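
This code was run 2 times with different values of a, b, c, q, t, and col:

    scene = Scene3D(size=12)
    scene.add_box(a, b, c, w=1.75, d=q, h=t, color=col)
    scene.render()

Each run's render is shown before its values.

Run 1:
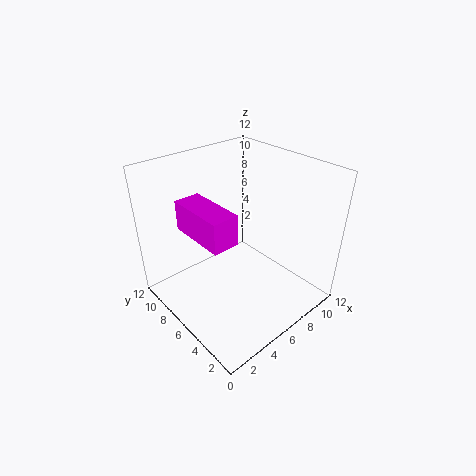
a = 0.25; b = 1.5; c = 9.5; q = 4; t = 2; col = 'magenta'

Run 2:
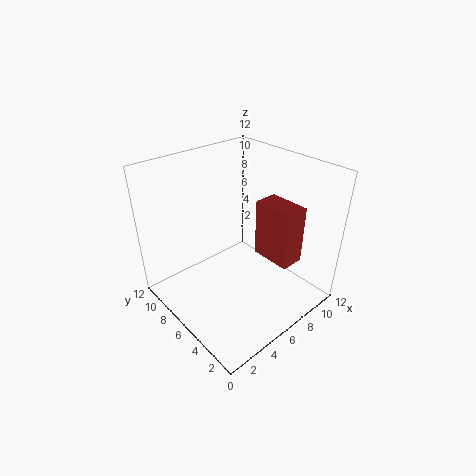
a = 5.5; b = 0.5; c = 6.25; q = 3; t = 4.25; col = 'brown'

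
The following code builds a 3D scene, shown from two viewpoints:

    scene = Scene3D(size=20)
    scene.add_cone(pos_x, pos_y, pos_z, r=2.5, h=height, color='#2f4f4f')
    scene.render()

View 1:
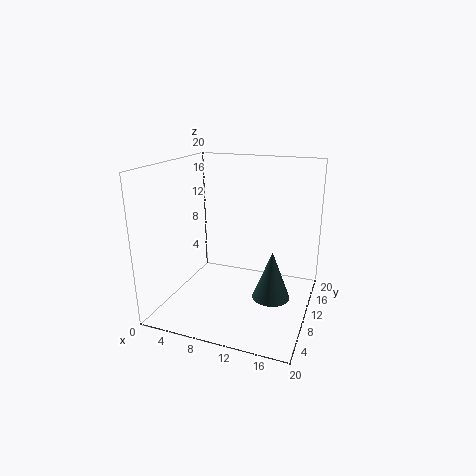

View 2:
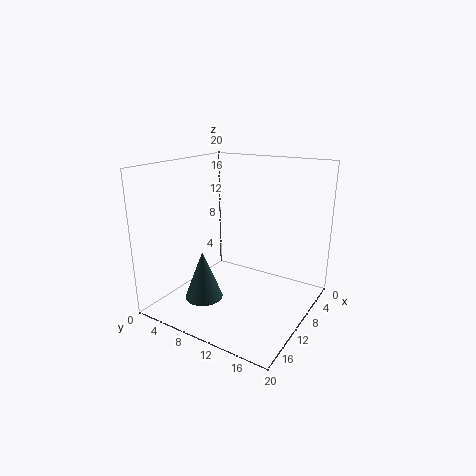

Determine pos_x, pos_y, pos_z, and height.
pos_x = 15.5
pos_y = 8
pos_z = 3
height = 6.5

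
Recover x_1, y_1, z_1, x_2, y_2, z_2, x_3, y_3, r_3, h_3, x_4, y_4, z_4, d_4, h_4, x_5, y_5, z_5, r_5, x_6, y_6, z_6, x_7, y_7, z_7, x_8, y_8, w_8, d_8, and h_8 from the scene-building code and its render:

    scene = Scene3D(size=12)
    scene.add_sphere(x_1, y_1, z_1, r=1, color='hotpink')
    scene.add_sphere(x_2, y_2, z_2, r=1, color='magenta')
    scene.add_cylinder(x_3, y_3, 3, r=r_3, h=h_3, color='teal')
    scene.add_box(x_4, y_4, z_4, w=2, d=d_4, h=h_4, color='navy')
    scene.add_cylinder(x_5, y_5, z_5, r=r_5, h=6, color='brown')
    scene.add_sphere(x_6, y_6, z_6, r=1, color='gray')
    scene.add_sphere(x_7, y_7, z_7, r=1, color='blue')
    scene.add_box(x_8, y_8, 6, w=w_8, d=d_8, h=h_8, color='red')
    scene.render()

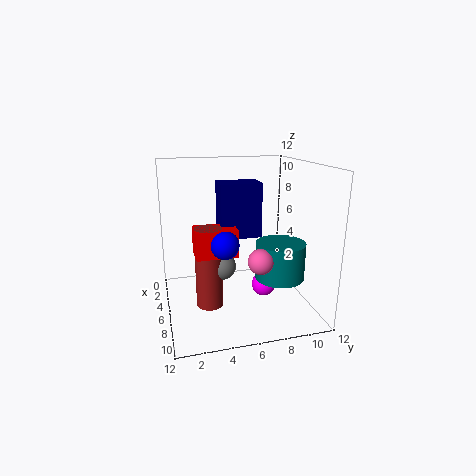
x_1 = 9, y_1 = 7, z_1 = 5, x_2 = 7, y_2 = 8, z_2 = 2, x_3 = 8, y_3 = 9, r_3 = 2, h_3 = 3, x_4 = 7, y_4 = 4, z_4 = 7, d_4 = 3, h_4 = 4, x_5 = 9, y_5 = 3, z_5 = 2, r_5 = 1, x_6 = 9, y_6 = 4, z_6 = 5, x_7 = 10, y_7 = 4, z_7 = 7, x_8 = 8, y_8 = 2, w_8 = 2, d_8 = 3, h_8 = 2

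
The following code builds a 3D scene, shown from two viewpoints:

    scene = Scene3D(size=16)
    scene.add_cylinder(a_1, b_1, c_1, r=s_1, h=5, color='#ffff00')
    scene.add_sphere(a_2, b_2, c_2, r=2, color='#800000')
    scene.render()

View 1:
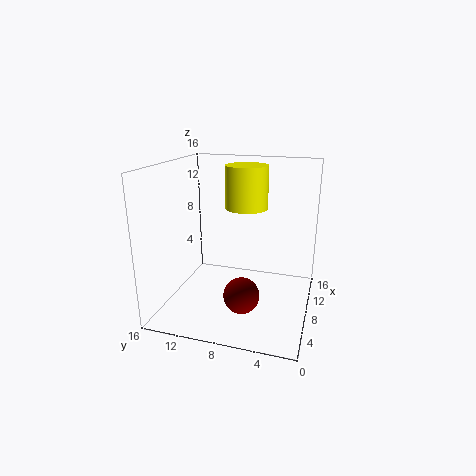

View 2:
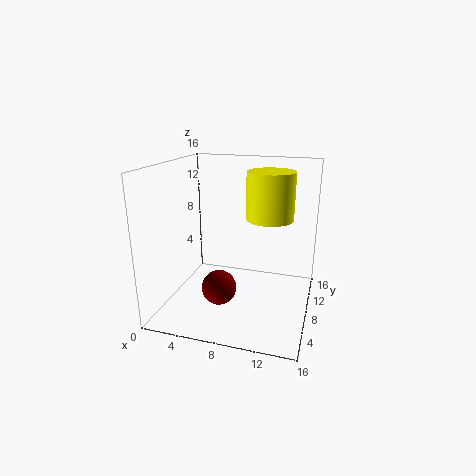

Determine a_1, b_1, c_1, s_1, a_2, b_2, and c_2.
a_1 = 11.5, b_1 = 8, c_1 = 10.5, s_1 = 2.5, a_2 = 6, b_2 = 7, c_2 = 2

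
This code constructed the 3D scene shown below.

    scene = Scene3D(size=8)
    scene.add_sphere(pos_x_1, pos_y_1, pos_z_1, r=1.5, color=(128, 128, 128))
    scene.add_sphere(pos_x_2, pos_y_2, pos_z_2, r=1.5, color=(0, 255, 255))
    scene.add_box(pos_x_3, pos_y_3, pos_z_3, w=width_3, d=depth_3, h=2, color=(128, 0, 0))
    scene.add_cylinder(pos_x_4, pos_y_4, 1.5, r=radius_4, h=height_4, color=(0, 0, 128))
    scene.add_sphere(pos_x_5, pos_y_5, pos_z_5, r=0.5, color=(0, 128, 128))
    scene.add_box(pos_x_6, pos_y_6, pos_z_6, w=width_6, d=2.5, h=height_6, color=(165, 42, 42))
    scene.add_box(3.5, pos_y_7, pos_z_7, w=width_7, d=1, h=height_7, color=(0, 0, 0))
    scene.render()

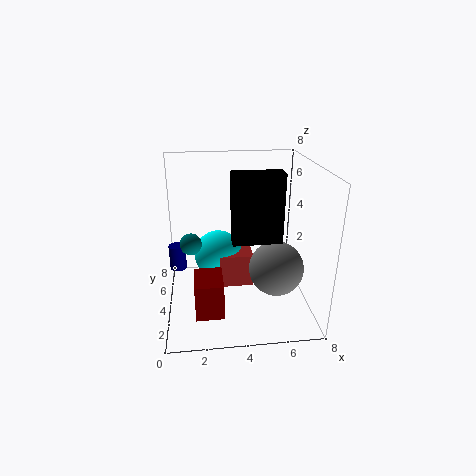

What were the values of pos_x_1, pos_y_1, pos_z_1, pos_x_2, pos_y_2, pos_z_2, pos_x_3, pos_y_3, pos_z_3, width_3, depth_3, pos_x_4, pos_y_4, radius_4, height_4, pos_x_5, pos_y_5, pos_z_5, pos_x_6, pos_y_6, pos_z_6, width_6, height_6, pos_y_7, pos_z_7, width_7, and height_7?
pos_x_1 = 6; pos_y_1 = 3; pos_z_1 = 2.5; pos_x_2 = 3; pos_y_2 = 6; pos_z_2 = 2; pos_x_3 = 1.5; pos_y_3 = 1.5; pos_z_3 = 0.5; width_3 = 1.5; depth_3 = 2; pos_x_4 = 0.5; pos_y_4 = 5.5; radius_4 = 0.5; height_4 = 1.5; pos_x_5 = 1.5; pos_y_5 = 1.5; pos_z_5 = 5; pos_x_6 = 3; pos_y_6 = 4.5; pos_z_6 = 0.5; width_6 = 2; height_6 = 2; pos_y_7 = 2; pos_z_7 = 4.5; width_7 = 2.5; height_7 = 3.5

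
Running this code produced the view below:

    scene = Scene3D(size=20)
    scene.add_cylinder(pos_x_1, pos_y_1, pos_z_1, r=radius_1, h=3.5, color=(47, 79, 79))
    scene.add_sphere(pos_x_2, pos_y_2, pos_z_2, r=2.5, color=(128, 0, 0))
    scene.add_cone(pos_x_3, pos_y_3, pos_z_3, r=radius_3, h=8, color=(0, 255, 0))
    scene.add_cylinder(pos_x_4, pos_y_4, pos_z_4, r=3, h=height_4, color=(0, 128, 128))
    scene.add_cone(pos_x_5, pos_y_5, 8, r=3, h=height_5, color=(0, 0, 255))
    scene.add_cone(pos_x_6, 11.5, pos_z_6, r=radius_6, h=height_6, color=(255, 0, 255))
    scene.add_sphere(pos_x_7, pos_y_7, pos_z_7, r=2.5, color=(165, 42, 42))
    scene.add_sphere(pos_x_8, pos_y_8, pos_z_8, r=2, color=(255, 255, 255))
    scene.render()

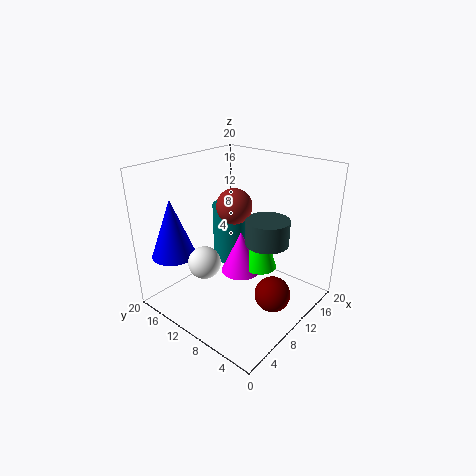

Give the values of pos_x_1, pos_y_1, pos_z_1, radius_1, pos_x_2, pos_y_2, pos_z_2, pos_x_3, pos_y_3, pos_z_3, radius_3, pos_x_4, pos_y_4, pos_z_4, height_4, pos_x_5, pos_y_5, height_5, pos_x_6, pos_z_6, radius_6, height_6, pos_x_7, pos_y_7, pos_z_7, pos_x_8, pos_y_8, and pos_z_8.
pos_x_1 = 12, pos_y_1 = 6.5, pos_z_1 = 9.5, radius_1 = 3, pos_x_2 = 11, pos_y_2 = 4.5, pos_z_2 = 2.5, pos_x_3 = 14, pos_y_3 = 9, pos_z_3 = 4, radius_3 = 2.5, pos_x_4 = 14.5, pos_y_4 = 15, pos_z_4 = 3.5, height_4 = 9, pos_x_5 = 3.5, pos_y_5 = 16, height_5 = 8, pos_x_6 = 12.5, pos_z_6 = 3, radius_6 = 3, height_6 = 6.5, pos_x_7 = 11, pos_y_7 = 11.5, pos_z_7 = 14, pos_x_8 = 3, pos_y_8 = 9.5, pos_z_8 = 9.5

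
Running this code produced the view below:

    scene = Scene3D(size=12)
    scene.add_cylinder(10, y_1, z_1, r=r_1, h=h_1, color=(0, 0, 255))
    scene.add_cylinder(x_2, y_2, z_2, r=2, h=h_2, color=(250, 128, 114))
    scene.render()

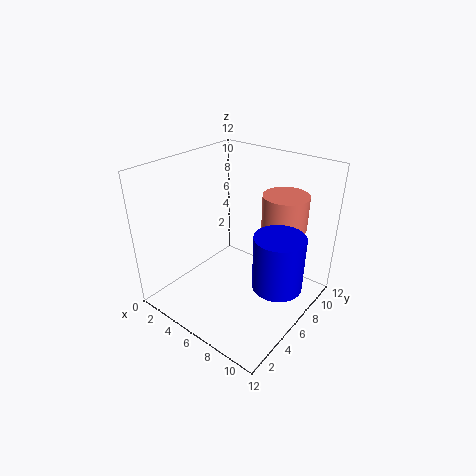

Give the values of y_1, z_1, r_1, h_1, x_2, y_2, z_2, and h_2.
y_1 = 6
z_1 = 3
r_1 = 2
h_1 = 4.5
x_2 = 8
y_2 = 10
z_2 = 6
h_2 = 3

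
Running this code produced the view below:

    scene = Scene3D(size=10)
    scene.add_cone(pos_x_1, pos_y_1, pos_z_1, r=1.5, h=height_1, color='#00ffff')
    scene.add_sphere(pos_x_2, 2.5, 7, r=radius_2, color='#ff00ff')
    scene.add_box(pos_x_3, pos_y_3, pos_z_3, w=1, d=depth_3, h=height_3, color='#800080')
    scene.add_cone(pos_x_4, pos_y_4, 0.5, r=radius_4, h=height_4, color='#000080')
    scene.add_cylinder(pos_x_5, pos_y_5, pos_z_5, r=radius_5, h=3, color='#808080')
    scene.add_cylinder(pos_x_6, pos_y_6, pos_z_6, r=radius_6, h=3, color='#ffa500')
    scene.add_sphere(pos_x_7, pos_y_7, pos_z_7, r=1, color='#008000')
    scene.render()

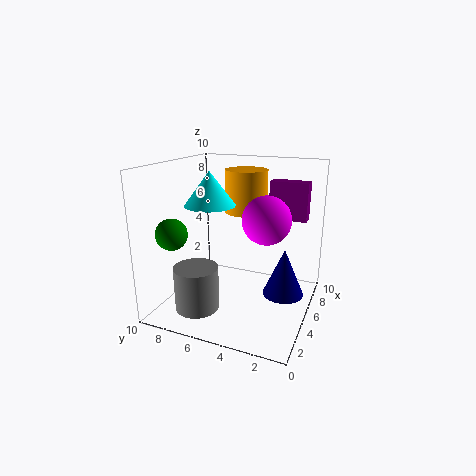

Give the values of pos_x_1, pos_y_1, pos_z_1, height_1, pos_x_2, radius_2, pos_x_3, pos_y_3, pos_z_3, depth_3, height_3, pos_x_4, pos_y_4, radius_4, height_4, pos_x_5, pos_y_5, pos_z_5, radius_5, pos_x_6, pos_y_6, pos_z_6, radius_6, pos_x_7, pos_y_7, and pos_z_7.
pos_x_1 = 2; pos_y_1 = 5.5; pos_z_1 = 8; height_1 = 2; pos_x_2 = 3.5; radius_2 = 1.5; pos_x_3 = 5.5; pos_y_3 = 0.5; pos_z_3 = 6.5; depth_3 = 2.5; height_3 = 2.5; pos_x_4 = 6.5; pos_y_4 = 2; radius_4 = 1.5; height_4 = 3.5; pos_x_5 = 2.5; pos_y_5 = 7; pos_z_5 = 0.5; radius_5 = 1.5; pos_x_6 = 6.5; pos_y_6 = 5; pos_z_6 = 6.5; radius_6 = 1.5; pos_x_7 = 1.5; pos_y_7 = 8; pos_z_7 = 6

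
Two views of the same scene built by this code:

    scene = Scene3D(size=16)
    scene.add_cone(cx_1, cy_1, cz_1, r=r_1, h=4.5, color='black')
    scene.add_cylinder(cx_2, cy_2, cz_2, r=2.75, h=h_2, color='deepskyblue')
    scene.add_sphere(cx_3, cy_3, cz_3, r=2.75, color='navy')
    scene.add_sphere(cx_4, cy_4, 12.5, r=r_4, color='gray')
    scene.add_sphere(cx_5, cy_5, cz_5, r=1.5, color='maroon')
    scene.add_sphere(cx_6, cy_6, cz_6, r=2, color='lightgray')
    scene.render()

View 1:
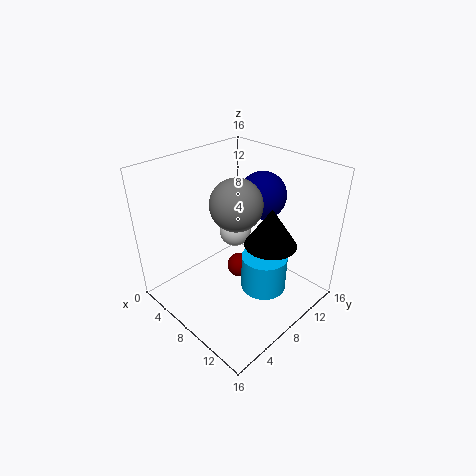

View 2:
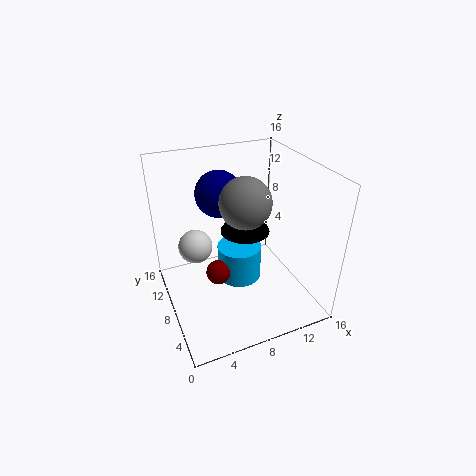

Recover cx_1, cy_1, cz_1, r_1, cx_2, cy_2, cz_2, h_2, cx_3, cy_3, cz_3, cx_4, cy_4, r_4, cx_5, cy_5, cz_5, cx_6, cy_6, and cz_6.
cx_1 = 10.25, cy_1 = 11, cz_1 = 6.75, r_1 = 3, cx_2 = 9.5, cy_2 = 11, cz_2 = 0.25, h_2 = 4.5, cx_3 = 7.5, cy_3 = 12.5, cz_3 = 11.5, cx_4 = 8.5, cy_4 = 7.25, r_4 = 2.75, cx_5 = 6.25, cy_5 = 10, cz_5 = 2.25, cx_6 = 4, cy_6 = 11.5, cz_6 = 5.75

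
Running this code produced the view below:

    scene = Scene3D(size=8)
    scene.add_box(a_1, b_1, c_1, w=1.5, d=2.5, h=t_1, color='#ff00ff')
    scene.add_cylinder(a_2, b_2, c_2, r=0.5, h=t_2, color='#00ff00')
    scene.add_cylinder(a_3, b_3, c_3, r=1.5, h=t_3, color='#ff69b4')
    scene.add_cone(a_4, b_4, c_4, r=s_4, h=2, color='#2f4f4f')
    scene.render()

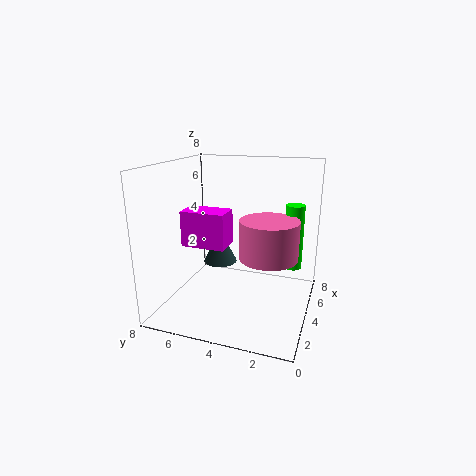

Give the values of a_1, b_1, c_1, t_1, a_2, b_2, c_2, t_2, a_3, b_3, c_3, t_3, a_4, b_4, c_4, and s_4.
a_1 = 3, b_1 = 4.5, c_1 = 3.5, t_1 = 2, a_2 = 4.5, b_2 = 1, c_2 = 2.5, t_2 = 3.5, a_3 = 3, b_3 = 2, c_3 = 3.5, t_3 = 2, a_4 = 5, b_4 = 5.5, c_4 = 2, s_4 = 1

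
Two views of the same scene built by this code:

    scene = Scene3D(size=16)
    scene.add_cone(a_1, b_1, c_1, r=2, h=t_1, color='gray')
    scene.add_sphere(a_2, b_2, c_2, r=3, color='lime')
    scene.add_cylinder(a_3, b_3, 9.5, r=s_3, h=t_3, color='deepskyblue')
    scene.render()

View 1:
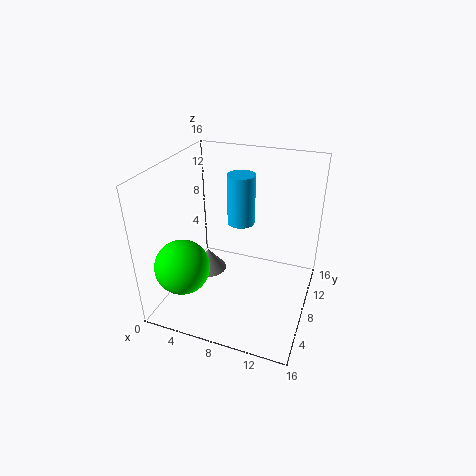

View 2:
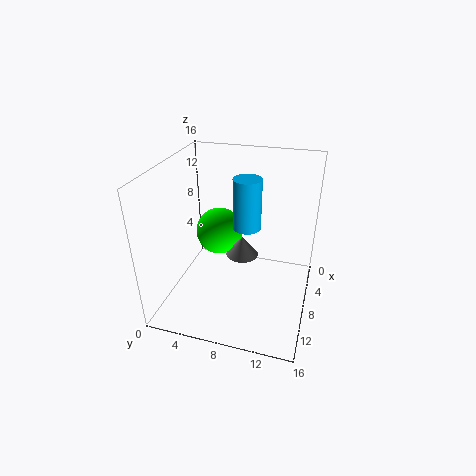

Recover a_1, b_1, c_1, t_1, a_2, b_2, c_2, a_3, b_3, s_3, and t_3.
a_1 = 4.5
b_1 = 7.5
c_1 = 3.5
t_1 = 2.5
a_2 = 3
b_2 = 4
c_2 = 5.5
a_3 = 8
b_3 = 9
s_3 = 1.5
t_3 = 5.5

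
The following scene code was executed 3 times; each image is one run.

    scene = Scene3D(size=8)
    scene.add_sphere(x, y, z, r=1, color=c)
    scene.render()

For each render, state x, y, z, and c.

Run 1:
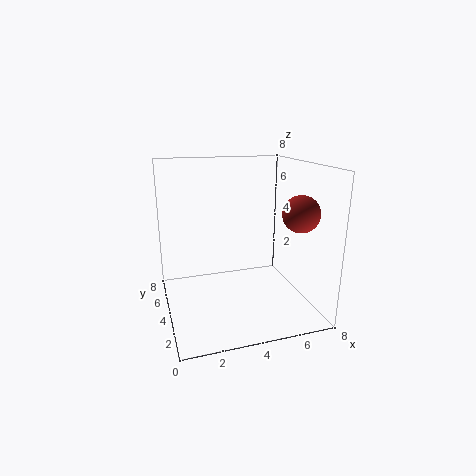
x = 7
y = 2.5
z = 5.5
c = 'brown'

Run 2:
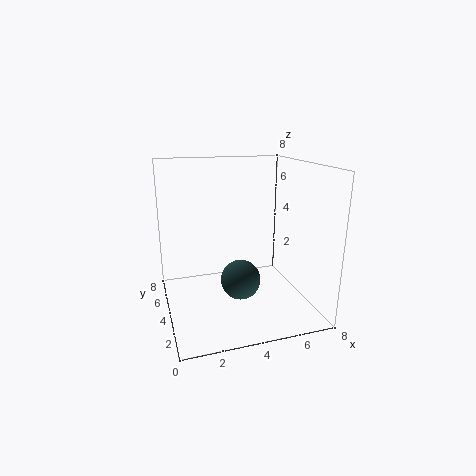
x = 3.5
y = 2
z = 2.5
c = 'darkslategray'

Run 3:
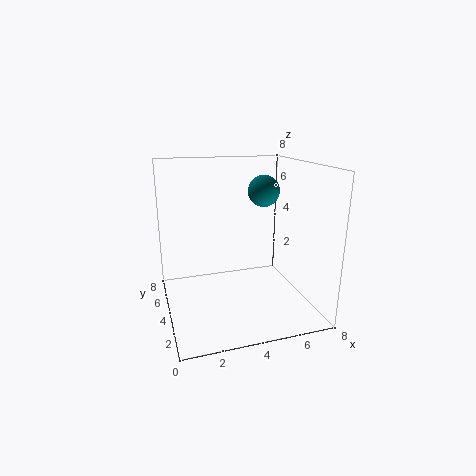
x = 6.5
y = 6.5
z = 6
c = 'teal'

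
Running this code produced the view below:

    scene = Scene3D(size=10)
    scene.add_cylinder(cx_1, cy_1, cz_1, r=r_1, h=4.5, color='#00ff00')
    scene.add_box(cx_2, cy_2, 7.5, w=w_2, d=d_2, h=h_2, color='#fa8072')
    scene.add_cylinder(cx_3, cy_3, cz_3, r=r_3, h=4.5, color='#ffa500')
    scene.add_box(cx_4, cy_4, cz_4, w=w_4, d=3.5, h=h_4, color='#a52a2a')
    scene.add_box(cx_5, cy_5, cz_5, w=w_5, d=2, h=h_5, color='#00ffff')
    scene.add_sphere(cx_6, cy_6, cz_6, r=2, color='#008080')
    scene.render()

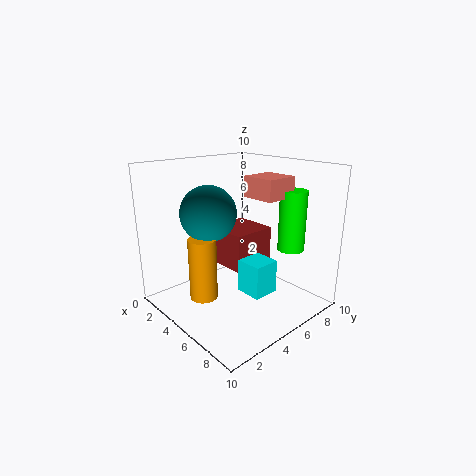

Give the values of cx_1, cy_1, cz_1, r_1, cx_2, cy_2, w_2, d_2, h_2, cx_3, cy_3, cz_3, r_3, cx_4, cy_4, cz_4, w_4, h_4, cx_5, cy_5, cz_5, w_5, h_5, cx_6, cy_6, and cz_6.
cx_1 = 6.5, cy_1 = 9, cz_1 = 3.5, r_1 = 1, cx_2 = 4, cy_2 = 6.5, w_2 = 2.5, d_2 = 2.5, h_2 = 1.5, cx_3 = 3.5, cy_3 = 3, cz_3 = 0.5, r_3 = 1, cx_4 = 0.5, cy_4 = 6, cz_4 = 1.5, w_4 = 3.5, h_4 = 3, cx_5 = 4.5, cy_5 = 5.5, cz_5 = 0.5, w_5 = 2, h_5 = 2.5, cx_6 = 3, cy_6 = 4, cz_6 = 6.5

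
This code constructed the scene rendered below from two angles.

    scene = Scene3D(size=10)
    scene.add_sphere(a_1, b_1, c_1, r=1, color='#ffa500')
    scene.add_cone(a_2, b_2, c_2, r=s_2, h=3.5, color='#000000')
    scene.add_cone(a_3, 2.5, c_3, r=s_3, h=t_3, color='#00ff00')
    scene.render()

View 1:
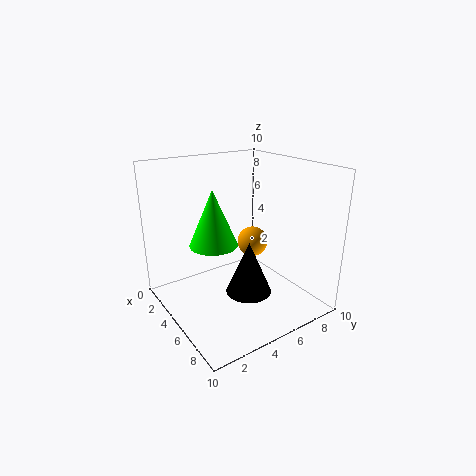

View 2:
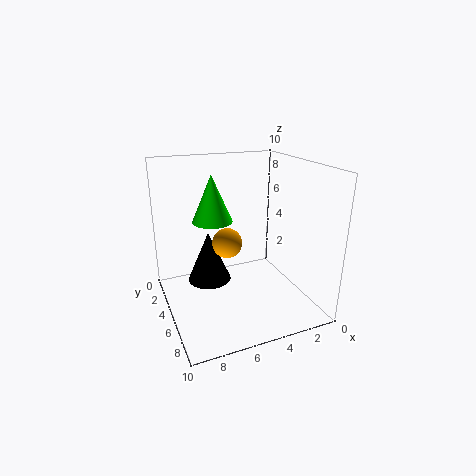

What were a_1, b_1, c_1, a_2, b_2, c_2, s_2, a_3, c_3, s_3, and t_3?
a_1 = 6
b_1 = 5.5
c_1 = 5
a_2 = 7
b_2 = 4.5
c_2 = 2
s_2 = 1.5
a_3 = 6
c_3 = 5.5
s_3 = 1.5
t_3 = 3.5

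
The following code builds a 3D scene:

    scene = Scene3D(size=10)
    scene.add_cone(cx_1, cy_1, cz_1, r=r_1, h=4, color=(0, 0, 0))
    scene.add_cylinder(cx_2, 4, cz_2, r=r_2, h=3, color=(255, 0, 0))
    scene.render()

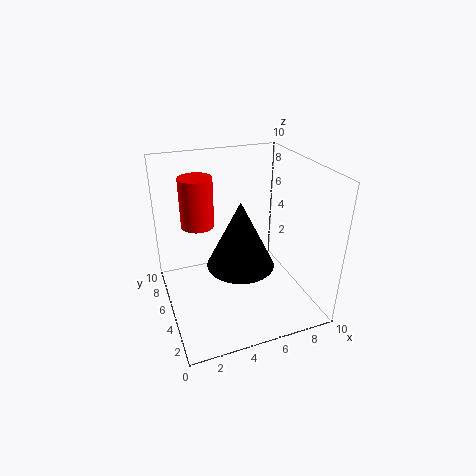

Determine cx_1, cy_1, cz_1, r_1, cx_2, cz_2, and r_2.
cx_1 = 4
cy_1 = 2
cz_1 = 5
r_1 = 2
cx_2 = 2
cz_2 = 7
r_2 = 1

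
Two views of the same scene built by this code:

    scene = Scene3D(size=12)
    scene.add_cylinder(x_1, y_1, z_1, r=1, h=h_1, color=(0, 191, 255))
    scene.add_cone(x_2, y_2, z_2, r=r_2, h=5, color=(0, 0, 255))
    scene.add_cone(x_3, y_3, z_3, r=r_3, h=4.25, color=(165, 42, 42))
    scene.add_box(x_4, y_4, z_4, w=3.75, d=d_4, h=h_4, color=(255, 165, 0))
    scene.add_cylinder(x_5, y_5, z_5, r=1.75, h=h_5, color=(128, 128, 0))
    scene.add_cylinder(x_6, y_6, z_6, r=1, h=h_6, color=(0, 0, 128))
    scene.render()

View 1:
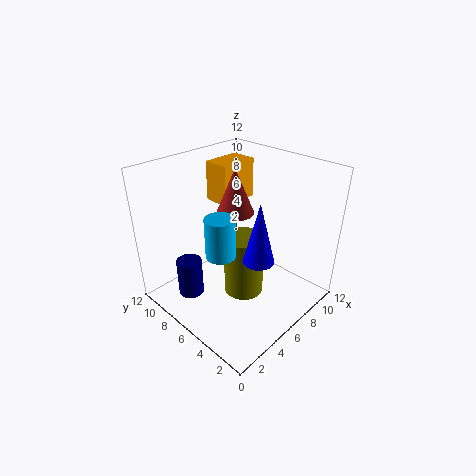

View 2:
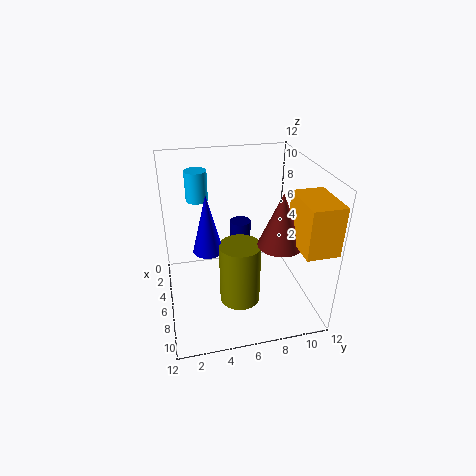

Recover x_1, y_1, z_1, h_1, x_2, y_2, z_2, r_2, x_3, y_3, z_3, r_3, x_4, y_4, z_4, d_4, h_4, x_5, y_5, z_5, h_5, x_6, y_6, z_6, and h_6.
x_1 = 1.5
y_1 = 3.25
z_1 = 7.75
h_1 = 2.75
x_2 = 5.75
y_2 = 3.5
z_2 = 5
r_2 = 1.25
x_3 = 8.5
y_3 = 8.75
z_3 = 6.5
r_3 = 1.75
x_4 = 8
y_4 = 9.5
z_4 = 7
d_4 = 2.5
h_4 = 3.75
x_5 = 6.75
y_5 = 6
z_5 = 0.25
h_5 = 5.5
x_6 = 1.75
y_6 = 7.25
z_6 = 2.25
h_6 = 3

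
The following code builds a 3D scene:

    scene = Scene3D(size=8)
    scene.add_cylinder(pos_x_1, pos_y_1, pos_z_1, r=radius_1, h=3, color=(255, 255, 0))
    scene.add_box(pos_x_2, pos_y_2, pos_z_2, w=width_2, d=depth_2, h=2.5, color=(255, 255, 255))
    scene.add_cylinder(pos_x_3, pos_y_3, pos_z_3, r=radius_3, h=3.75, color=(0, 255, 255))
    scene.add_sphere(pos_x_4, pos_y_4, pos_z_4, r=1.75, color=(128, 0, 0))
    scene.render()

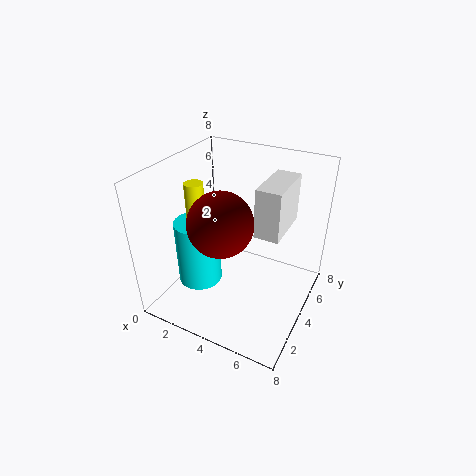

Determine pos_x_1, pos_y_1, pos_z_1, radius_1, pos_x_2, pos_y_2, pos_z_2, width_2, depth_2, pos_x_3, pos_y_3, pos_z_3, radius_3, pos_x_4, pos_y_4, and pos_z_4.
pos_x_1 = 2, pos_y_1 = 3, pos_z_1 = 4.25, radius_1 = 0.5, pos_x_2 = 5.5, pos_y_2 = 2.75, pos_z_2 = 5.25, width_2 = 1.25, depth_2 = 2.75, pos_x_3 = 2, pos_y_3 = 3, pos_z_3 = 1.25, radius_3 = 1.25, pos_x_4 = 3.5, pos_y_4 = 3, pos_z_4 = 5.25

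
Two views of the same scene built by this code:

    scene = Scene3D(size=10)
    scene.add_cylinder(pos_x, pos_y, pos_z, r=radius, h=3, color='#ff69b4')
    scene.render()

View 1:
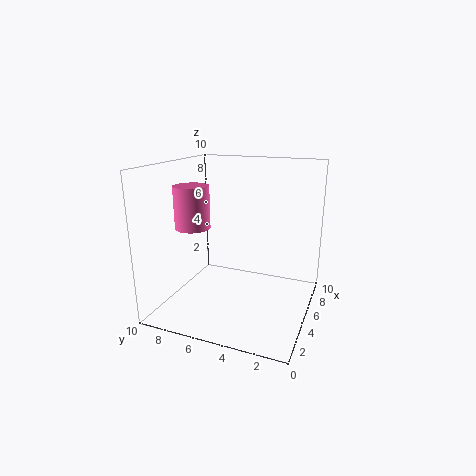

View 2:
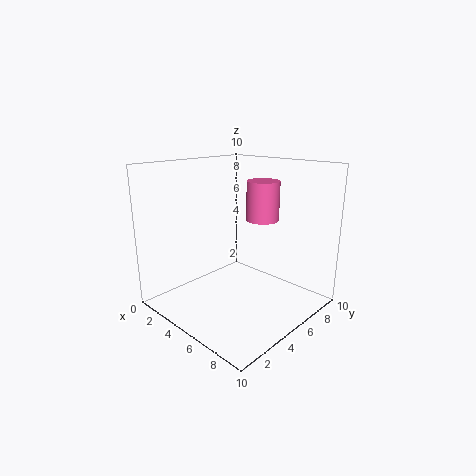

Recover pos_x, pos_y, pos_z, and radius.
pos_x = 4.5, pos_y = 8.25, pos_z = 5.5, radius = 1.25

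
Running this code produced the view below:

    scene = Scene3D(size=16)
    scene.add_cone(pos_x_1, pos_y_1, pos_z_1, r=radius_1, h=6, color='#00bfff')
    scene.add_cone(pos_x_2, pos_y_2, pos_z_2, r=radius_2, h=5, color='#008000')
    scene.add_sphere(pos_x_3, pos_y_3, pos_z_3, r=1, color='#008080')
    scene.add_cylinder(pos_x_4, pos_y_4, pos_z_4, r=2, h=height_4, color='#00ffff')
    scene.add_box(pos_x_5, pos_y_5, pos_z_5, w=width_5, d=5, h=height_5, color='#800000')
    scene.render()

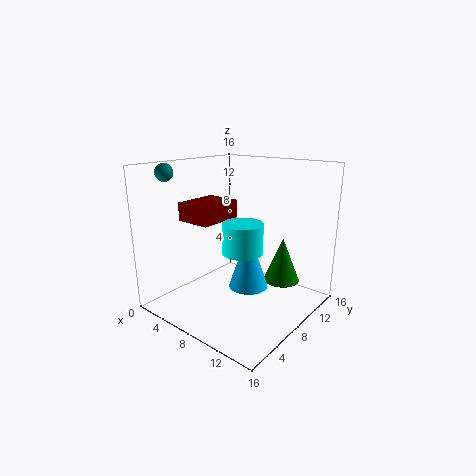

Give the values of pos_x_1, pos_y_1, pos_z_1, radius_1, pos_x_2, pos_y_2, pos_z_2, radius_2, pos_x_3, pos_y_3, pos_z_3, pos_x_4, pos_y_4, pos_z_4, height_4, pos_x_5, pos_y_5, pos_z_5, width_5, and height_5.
pos_x_1 = 11; pos_y_1 = 6; pos_z_1 = 4; radius_1 = 2; pos_x_2 = 12; pos_y_2 = 11; pos_z_2 = 3; radius_2 = 2; pos_x_3 = 1; pos_y_3 = 4; pos_z_3 = 15; pos_x_4 = 11; pos_y_4 = 5; pos_z_4 = 8; height_4 = 3; pos_x_5 = 3; pos_y_5 = 4; pos_z_5 = 10; width_5 = 4; height_5 = 2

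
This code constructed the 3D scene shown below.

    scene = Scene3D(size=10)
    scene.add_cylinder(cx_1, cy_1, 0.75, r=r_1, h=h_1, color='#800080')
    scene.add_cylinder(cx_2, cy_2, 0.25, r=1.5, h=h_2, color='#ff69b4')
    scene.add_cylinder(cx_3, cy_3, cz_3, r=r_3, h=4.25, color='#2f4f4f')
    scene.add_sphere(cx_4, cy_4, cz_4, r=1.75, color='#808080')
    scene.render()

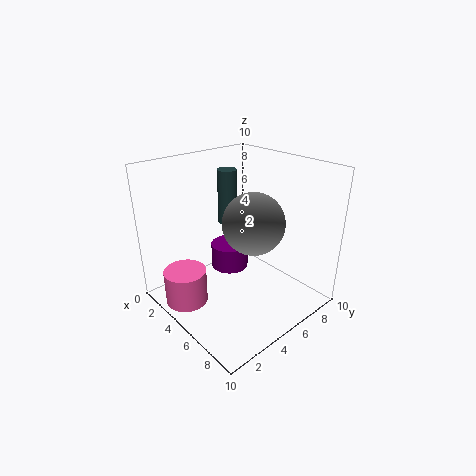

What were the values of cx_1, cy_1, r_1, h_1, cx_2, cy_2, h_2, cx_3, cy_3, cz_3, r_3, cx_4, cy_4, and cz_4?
cx_1 = 2
cy_1 = 6.75
r_1 = 1.5
h_1 = 2
cx_2 = 3
cy_2 = 1.75
h_2 = 2.5
cx_3 = 1.5
cy_3 = 7
cz_3 = 4.5
r_3 = 0.75
cx_4 = 8.25
cy_4 = 3.25
cz_4 = 7.75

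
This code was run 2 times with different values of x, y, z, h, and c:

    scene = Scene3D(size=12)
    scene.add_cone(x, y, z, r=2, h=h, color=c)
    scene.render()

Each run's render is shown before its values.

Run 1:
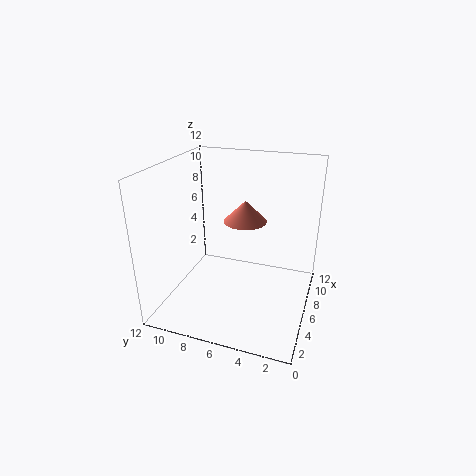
x = 9.5, y = 6.5, z = 6, h = 2, c = 'salmon'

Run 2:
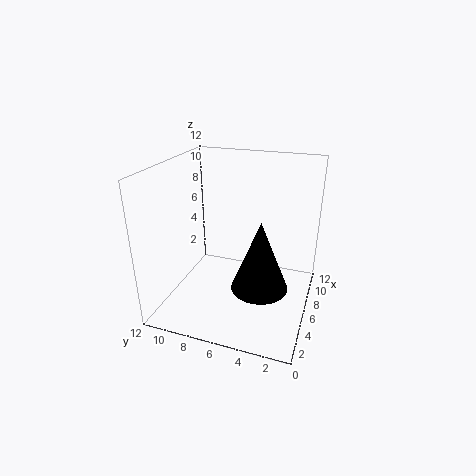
x = 2, y = 3, z = 4.5, h = 5, c = 'black'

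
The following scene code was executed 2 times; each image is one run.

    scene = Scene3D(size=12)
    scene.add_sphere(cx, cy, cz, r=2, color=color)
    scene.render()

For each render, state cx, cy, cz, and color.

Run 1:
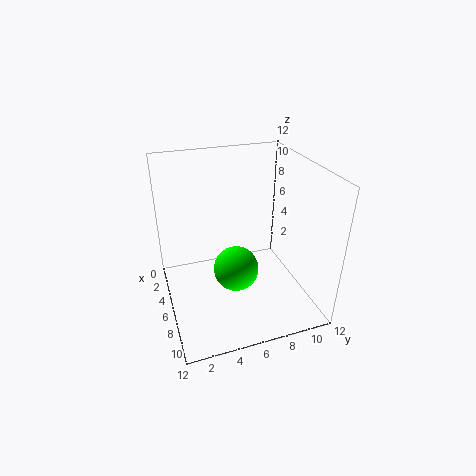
cx = 5.5
cy = 6
cz = 2.5
color = 'lime'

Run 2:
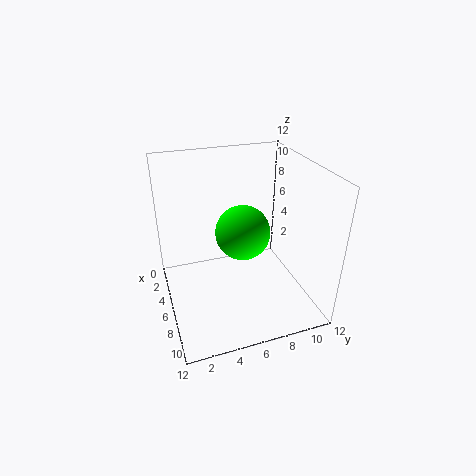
cx = 8.5
cy = 5.5
cz = 8
color = 'lime'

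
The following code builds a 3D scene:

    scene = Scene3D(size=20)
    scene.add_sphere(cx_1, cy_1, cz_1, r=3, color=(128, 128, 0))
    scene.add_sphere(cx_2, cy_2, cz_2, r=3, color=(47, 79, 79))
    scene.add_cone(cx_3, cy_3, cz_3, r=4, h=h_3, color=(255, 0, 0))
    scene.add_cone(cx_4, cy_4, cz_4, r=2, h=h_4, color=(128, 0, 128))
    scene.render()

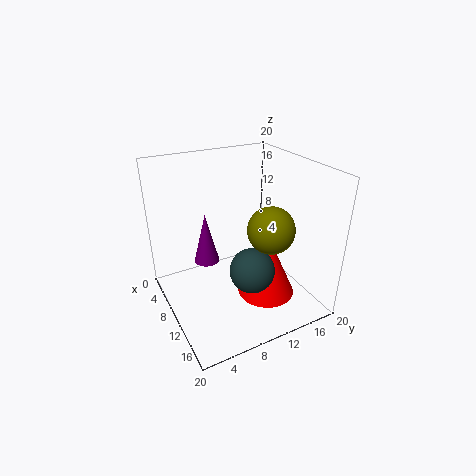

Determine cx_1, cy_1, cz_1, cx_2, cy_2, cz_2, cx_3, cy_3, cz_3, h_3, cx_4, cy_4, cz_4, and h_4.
cx_1 = 15; cy_1 = 12; cz_1 = 13; cx_2 = 14; cy_2 = 10; cz_2 = 7; cx_3 = 13; cy_3 = 13; cz_3 = 2; h_3 = 9; cx_4 = 3; cy_4 = 8; cz_4 = 3; h_4 = 8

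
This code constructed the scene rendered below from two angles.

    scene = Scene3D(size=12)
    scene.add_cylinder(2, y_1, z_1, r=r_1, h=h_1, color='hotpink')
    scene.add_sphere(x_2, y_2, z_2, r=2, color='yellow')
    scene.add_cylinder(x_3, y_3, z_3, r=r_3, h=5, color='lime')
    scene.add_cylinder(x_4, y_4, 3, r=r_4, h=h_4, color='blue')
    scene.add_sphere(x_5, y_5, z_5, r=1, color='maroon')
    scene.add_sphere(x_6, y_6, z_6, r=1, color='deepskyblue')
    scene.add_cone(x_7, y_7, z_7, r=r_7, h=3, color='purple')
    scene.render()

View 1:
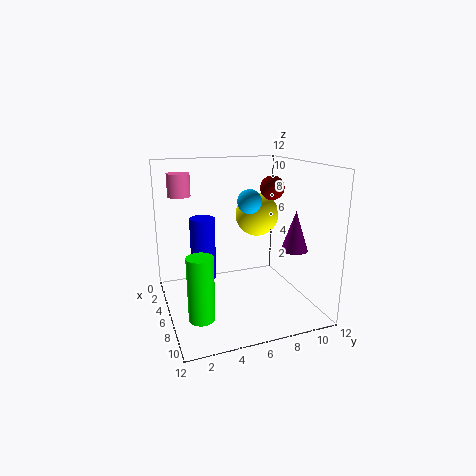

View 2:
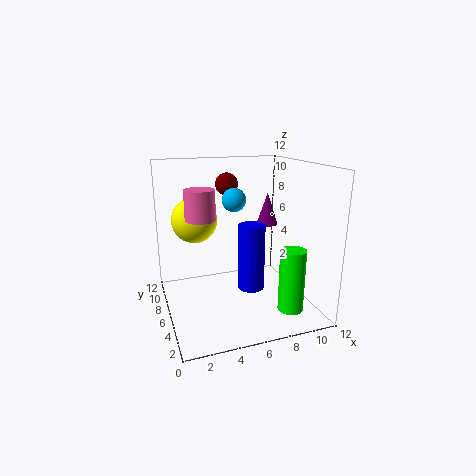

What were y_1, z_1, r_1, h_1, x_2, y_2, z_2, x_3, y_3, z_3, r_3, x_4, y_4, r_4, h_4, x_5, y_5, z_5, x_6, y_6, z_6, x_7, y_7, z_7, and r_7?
y_1 = 2; z_1 = 9; r_1 = 1; h_1 = 2; x_2 = 3; y_2 = 9; z_2 = 7; x_3 = 9; y_3 = 2; z_3 = 1; r_3 = 1; x_4 = 6; y_4 = 3; r_4 = 1; h_4 = 5; x_5 = 6; y_5 = 9; z_5 = 10; x_6 = 6; y_6 = 7; z_6 = 9; x_7 = 10; y_7 = 9; z_7 = 6; r_7 = 1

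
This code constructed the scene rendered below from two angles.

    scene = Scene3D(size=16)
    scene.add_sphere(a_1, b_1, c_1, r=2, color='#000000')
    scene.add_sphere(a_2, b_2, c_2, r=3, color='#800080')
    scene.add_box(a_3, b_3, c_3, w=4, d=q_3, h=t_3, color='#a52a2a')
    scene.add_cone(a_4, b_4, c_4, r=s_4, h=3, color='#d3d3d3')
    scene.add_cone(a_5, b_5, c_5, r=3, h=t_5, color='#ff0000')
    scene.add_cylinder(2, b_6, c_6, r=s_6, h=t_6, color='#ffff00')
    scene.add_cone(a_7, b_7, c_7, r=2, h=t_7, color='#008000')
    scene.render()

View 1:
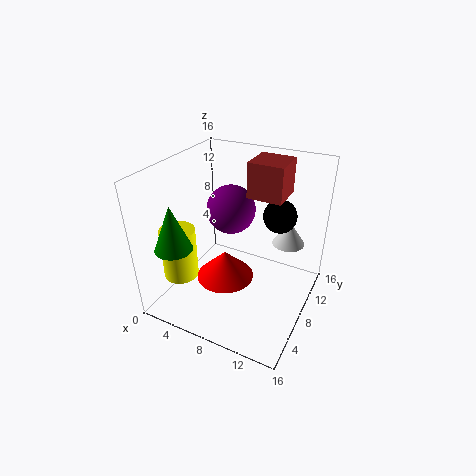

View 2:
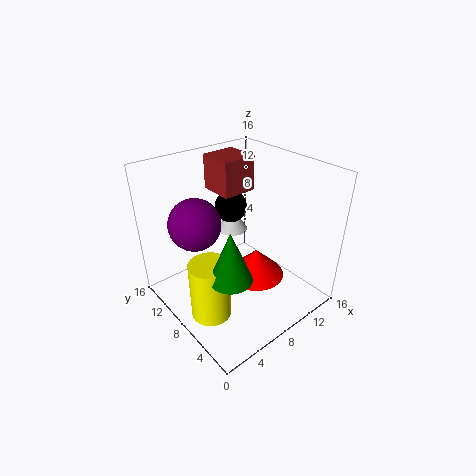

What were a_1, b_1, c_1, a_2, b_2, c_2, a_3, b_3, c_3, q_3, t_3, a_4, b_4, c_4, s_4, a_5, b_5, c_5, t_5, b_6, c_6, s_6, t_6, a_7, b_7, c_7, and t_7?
a_1 = 11, b_1 = 13, c_1 = 9, a_2 = 5, b_2 = 12, c_2 = 9, a_3 = 8, b_3 = 10, c_3 = 12, q_3 = 4, t_3 = 4, a_4 = 12, b_4 = 14, c_4 = 5, s_4 = 2, a_5 = 8, b_5 = 5, c_5 = 5, t_5 = 3, b_6 = 5, c_6 = 3, s_6 = 2, t_6 = 6, a_7 = 3, b_7 = 3, c_7 = 8, t_7 = 5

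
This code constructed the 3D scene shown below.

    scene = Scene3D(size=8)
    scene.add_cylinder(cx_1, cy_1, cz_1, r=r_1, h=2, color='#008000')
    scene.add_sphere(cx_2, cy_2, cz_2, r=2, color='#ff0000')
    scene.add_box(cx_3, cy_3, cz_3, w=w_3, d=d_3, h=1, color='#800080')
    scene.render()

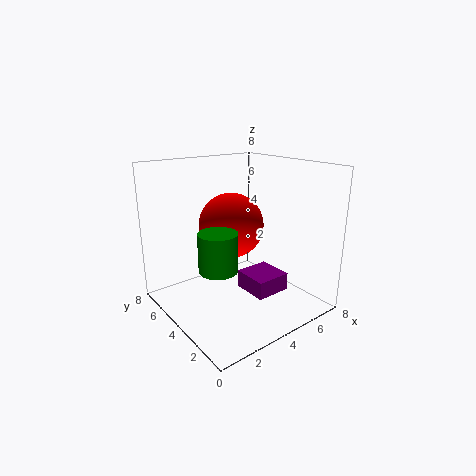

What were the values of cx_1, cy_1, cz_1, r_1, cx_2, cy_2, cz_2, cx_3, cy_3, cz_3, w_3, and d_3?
cx_1 = 2; cy_1 = 3; cz_1 = 3; r_1 = 1; cx_2 = 5; cy_2 = 6; cz_2 = 4; cx_3 = 4; cy_3 = 2; cz_3 = 1; w_3 = 2; d_3 = 2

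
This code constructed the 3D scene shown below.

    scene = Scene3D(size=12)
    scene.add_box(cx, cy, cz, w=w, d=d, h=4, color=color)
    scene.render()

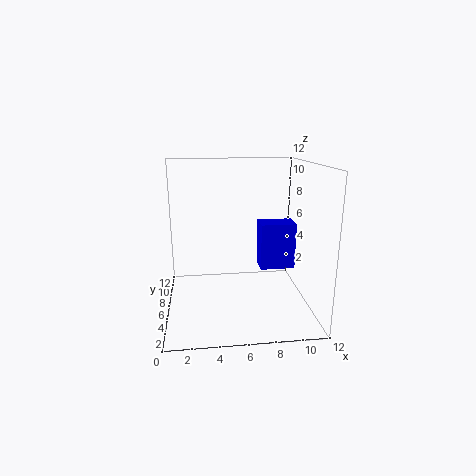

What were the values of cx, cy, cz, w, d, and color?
cx = 8
cy = 6
cz = 3
w = 3
d = 2
color = 'blue'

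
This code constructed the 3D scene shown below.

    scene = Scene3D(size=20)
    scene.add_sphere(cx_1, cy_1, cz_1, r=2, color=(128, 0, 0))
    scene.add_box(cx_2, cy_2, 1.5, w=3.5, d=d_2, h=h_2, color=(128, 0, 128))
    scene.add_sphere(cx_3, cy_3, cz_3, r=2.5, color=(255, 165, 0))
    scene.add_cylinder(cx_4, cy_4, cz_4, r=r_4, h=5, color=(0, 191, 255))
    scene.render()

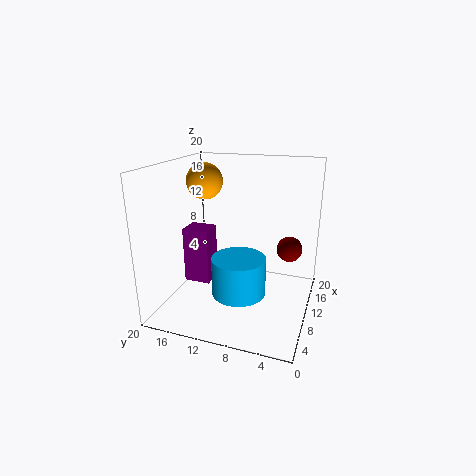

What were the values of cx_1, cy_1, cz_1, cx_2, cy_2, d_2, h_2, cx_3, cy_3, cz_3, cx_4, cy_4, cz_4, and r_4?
cx_1 = 17.5, cy_1 = 4, cz_1 = 6, cx_2 = 10.5, cy_2 = 15, d_2 = 4, h_2 = 8.5, cx_3 = 10.5, cy_3 = 15, cz_3 = 17.5, cx_4 = 6, cy_4 = 8.5, cz_4 = 4, r_4 = 3.5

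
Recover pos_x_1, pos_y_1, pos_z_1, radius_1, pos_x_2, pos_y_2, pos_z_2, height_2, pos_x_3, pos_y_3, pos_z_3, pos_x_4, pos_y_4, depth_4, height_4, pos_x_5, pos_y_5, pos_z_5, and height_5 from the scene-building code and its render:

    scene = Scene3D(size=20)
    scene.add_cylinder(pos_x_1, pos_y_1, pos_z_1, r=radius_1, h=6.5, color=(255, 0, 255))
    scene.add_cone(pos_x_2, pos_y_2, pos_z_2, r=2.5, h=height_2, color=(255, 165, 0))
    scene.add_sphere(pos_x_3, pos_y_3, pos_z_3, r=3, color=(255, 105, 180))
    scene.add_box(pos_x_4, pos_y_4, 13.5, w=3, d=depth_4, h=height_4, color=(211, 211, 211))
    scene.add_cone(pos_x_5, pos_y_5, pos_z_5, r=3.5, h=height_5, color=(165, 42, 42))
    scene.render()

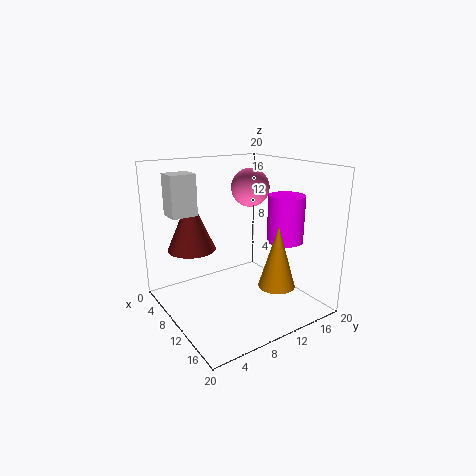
pos_x_1 = 13.5, pos_y_1 = 15.5, pos_z_1 = 9.5, radius_1 = 2.5, pos_x_2 = 15, pos_y_2 = 13, pos_z_2 = 4, height_2 = 8.5, pos_x_3 = 4.5, pos_y_3 = 16, pos_z_3 = 15.5, pos_x_4 = 5, pos_y_4 = 1.5, depth_4 = 3.5, height_4 = 5.5, pos_x_5 = 4.5, pos_y_5 = 5.5, pos_z_5 = 7.5, height_5 = 8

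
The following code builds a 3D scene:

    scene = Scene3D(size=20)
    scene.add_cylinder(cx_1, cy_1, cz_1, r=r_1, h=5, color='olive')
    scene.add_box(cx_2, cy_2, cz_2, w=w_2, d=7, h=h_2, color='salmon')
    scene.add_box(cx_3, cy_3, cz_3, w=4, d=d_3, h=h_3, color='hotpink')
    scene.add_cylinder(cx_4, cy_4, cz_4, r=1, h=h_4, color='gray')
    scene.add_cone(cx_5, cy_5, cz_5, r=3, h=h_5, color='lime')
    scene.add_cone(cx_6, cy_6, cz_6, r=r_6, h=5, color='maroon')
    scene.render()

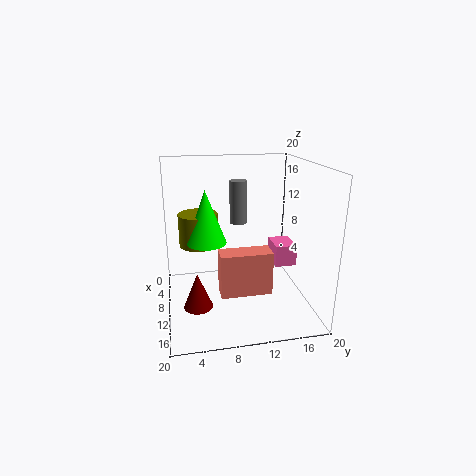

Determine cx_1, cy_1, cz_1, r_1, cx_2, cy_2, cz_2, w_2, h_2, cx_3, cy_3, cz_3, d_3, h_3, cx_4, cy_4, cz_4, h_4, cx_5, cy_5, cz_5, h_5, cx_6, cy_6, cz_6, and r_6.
cx_1 = 4
cy_1 = 5
cz_1 = 7
r_1 = 3
cx_2 = 11
cy_2 = 7
cz_2 = 3
w_2 = 3
h_2 = 6
cx_3 = 8
cy_3 = 15
cz_3 = 6
d_3 = 3
h_3 = 3
cx_4 = 15
cy_4 = 9
cz_4 = 14
h_4 = 5
cx_5 = 6
cy_5 = 6
cz_5 = 8
h_5 = 8
cx_6 = 12
cy_6 = 4
cz_6 = 1
r_6 = 2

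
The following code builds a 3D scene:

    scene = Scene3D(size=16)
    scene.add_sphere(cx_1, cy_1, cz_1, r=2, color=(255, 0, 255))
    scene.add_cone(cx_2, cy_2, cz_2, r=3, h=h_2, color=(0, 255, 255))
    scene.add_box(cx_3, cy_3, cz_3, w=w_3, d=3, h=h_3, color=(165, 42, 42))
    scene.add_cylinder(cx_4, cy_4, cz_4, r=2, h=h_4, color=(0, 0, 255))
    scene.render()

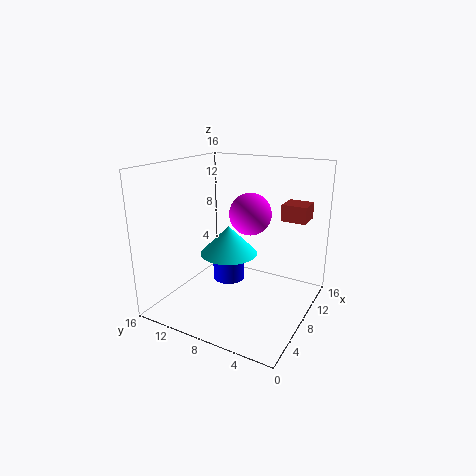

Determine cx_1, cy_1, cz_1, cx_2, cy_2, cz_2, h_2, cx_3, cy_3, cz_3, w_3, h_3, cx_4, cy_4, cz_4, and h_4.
cx_1 = 5, cy_1 = 5, cz_1 = 12, cx_2 = 6, cy_2 = 8, cz_2 = 7, h_2 = 3, cx_3 = 13, cy_3 = 2, cz_3 = 9, w_3 = 3, h_3 = 2, cx_4 = 11, cy_4 = 11, cz_4 = 1, h_4 = 5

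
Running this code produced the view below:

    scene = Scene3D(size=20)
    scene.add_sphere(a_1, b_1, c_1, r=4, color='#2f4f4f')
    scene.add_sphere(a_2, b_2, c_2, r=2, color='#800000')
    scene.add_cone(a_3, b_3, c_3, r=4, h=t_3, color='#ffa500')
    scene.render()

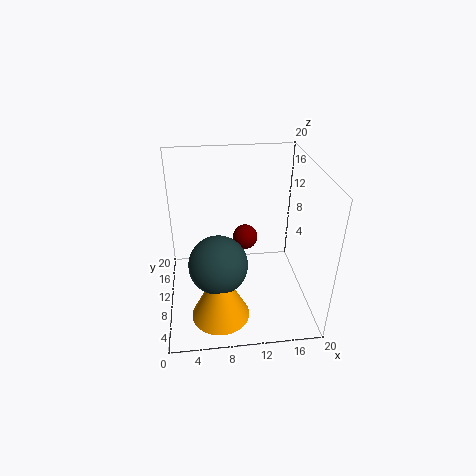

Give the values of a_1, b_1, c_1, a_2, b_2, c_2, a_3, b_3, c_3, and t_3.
a_1 = 7; b_1 = 7.5; c_1 = 7.5; a_2 = 12; b_2 = 16.5; c_2 = 6; a_3 = 7; b_3 = 5.5; c_3 = 0.5; t_3 = 8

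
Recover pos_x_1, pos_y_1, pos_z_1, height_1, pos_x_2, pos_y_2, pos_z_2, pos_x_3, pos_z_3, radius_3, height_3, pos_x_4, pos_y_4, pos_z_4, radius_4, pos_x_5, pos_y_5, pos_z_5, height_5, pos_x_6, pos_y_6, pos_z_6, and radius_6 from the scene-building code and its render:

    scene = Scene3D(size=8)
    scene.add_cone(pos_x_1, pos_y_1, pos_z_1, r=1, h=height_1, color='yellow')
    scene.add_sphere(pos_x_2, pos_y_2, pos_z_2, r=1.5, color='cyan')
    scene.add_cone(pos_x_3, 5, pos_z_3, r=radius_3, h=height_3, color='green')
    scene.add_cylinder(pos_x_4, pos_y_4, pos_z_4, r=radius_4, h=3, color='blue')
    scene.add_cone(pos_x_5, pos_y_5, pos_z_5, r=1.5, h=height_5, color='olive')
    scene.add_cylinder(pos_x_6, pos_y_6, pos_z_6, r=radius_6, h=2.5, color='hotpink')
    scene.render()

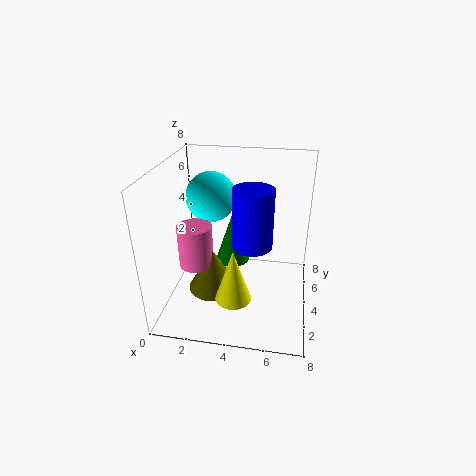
pos_x_1 = 4; pos_y_1 = 2.5; pos_z_1 = 1; height_1 = 3; pos_x_2 = 2; pos_y_2 = 6; pos_z_2 = 5.5; pos_x_3 = 3.5; pos_z_3 = 2; radius_3 = 1; height_3 = 3; pos_x_4 = 5; pos_y_4 = 2.5; pos_z_4 = 4.5; radius_4 = 1; pos_x_5 = 2.5; pos_y_5 = 4; pos_z_5 = 0.5; height_5 = 2.5; pos_x_6 = 1.5; pos_y_6 = 4; pos_z_6 = 2; radius_6 = 1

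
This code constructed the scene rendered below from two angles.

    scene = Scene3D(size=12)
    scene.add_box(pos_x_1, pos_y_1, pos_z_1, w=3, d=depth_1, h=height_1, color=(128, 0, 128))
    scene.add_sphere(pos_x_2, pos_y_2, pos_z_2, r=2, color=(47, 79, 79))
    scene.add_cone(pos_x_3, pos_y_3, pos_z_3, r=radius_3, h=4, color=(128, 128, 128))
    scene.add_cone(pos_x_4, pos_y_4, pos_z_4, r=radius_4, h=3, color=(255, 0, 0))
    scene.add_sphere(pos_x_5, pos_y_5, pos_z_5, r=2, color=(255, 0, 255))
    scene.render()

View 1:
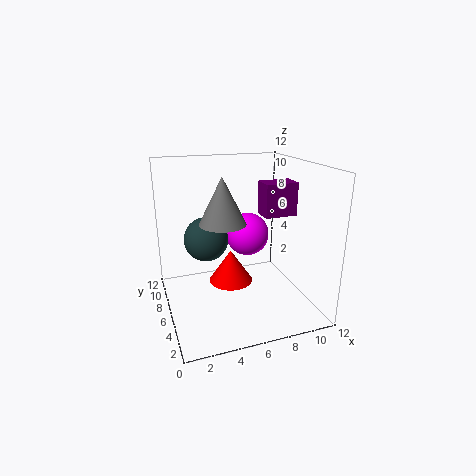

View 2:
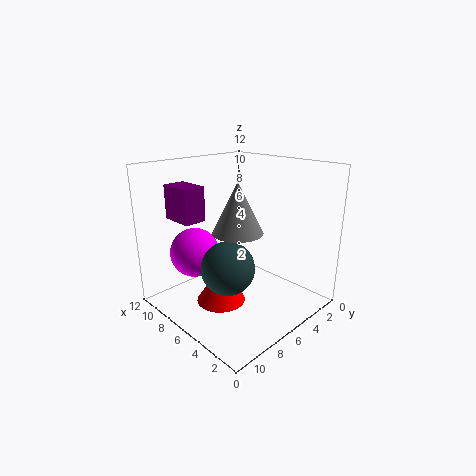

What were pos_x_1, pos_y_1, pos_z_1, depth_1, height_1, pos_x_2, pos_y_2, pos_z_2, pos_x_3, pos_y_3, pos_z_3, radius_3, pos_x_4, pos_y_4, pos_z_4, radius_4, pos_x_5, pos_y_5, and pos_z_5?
pos_x_1 = 9
pos_y_1 = 7
pos_z_1 = 7
depth_1 = 2
height_1 = 3
pos_x_2 = 4
pos_y_2 = 9
pos_z_2 = 5
pos_x_3 = 5
pos_y_3 = 7
pos_z_3 = 7
radius_3 = 2
pos_x_4 = 6
pos_y_4 = 8
pos_z_4 = 1
radius_4 = 2
pos_x_5 = 8
pos_y_5 = 9
pos_z_5 = 5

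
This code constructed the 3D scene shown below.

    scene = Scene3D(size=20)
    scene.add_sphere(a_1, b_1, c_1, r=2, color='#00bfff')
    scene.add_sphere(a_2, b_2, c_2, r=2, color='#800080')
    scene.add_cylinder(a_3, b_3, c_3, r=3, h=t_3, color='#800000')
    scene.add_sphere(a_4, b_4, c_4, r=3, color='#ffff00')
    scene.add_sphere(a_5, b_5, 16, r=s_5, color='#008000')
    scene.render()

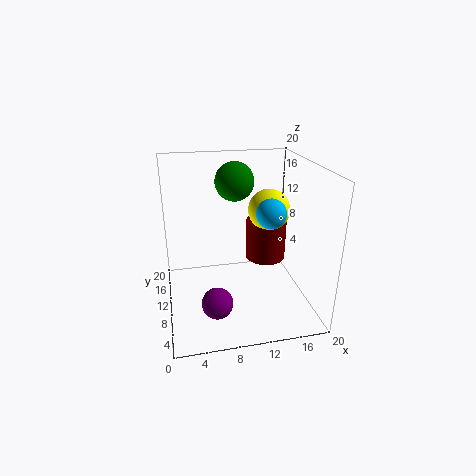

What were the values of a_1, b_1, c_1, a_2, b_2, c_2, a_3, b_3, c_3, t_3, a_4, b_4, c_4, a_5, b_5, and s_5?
a_1 = 14
b_1 = 8
c_1 = 14
a_2 = 6
b_2 = 4
c_2 = 4
a_3 = 15
b_3 = 13
c_3 = 5
t_3 = 6
a_4 = 15
b_4 = 12
c_4 = 13
a_5 = 11
b_5 = 17
s_5 = 3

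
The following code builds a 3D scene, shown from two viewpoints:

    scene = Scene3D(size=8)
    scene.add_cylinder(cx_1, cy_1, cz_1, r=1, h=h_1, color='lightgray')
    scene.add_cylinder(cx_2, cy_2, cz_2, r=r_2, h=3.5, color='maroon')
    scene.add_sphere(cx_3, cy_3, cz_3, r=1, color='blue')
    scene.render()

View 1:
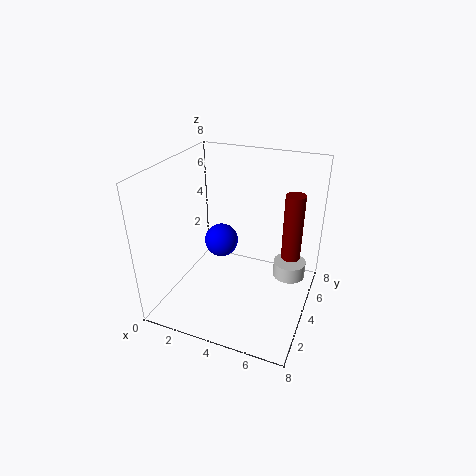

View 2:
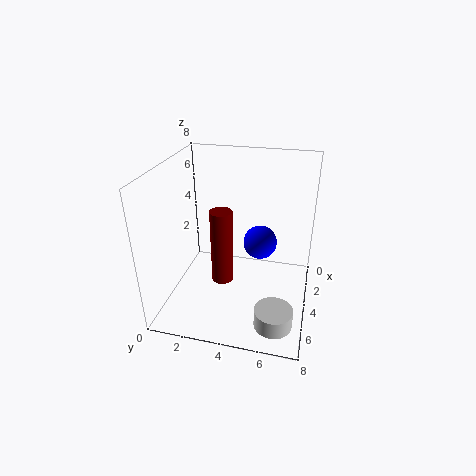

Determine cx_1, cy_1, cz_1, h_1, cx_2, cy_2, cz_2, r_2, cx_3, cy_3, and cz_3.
cx_1 = 6.5, cy_1 = 6.5, cz_1 = 0.5, h_1 = 1, cx_2 = 7, cy_2 = 4, cz_2 = 3.5, r_2 = 0.5, cx_3 = 2.5, cy_3 = 5, cz_3 = 3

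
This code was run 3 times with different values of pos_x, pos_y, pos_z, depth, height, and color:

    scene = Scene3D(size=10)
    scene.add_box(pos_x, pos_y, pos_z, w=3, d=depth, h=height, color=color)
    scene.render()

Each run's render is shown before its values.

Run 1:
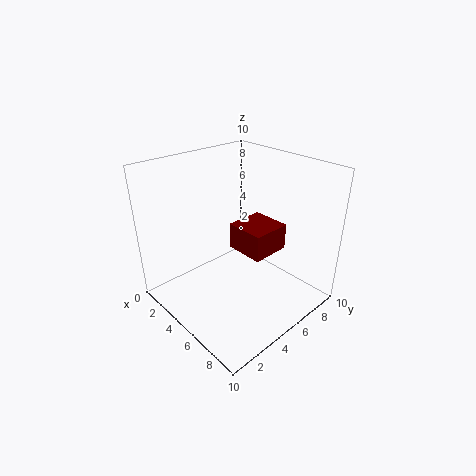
pos_x = 3; pos_y = 6; pos_z = 3; depth = 3; height = 2; color = 'maroon'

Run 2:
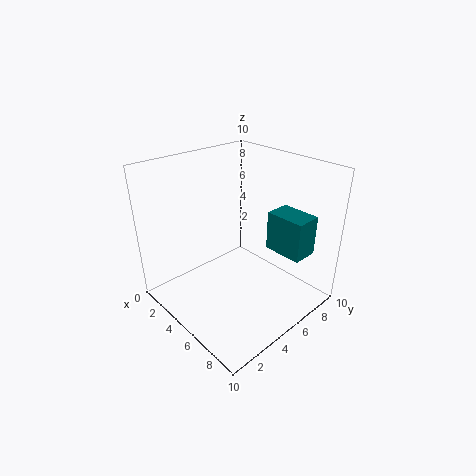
pos_x = 5; pos_y = 8; pos_z = 3; depth = 2; height = 3; color = 'teal'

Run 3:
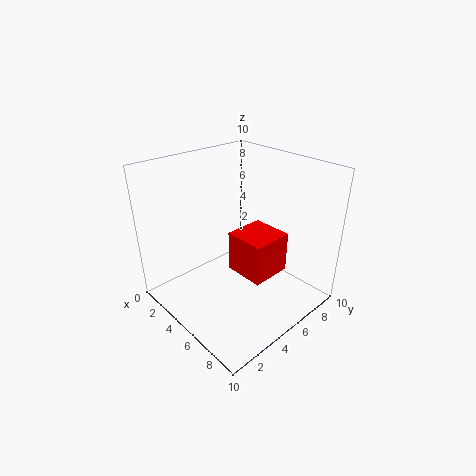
pos_x = 4; pos_y = 5; pos_z = 2; depth = 3; height = 3; color = 'red'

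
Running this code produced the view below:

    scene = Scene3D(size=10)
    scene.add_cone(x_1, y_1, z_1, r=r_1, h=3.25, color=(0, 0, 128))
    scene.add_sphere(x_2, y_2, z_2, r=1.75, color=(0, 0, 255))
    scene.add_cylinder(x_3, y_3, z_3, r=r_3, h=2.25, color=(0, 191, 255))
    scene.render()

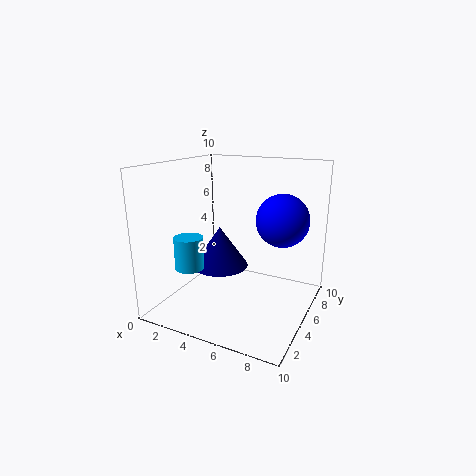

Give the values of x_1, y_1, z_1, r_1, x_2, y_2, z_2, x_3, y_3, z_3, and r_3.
x_1 = 2.25, y_1 = 7.25, z_1 = 1.5, r_1 = 2.25, x_2 = 8, y_2 = 5.5, z_2 = 6.5, x_3 = 2.25, y_3 = 3, z_3 = 3, r_3 = 1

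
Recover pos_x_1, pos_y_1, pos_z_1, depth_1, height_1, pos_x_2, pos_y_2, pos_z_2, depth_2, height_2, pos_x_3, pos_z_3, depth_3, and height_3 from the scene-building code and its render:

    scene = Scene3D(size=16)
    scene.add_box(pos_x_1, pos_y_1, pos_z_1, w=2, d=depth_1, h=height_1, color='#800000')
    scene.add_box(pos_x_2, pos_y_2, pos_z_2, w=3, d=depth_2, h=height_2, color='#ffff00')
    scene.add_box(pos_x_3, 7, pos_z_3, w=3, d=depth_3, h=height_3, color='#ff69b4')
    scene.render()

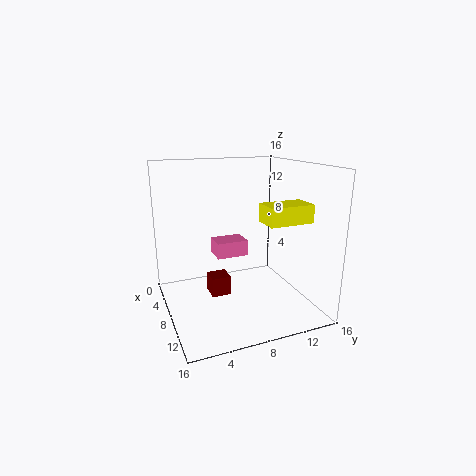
pos_x_1 = 9
pos_y_1 = 4
pos_z_1 = 3
depth_1 = 2
height_1 = 2
pos_x_2 = 9
pos_y_2 = 10
pos_z_2 = 10
depth_2 = 5
height_2 = 2
pos_x_3 = 1
pos_z_3 = 4
depth_3 = 4
height_3 = 2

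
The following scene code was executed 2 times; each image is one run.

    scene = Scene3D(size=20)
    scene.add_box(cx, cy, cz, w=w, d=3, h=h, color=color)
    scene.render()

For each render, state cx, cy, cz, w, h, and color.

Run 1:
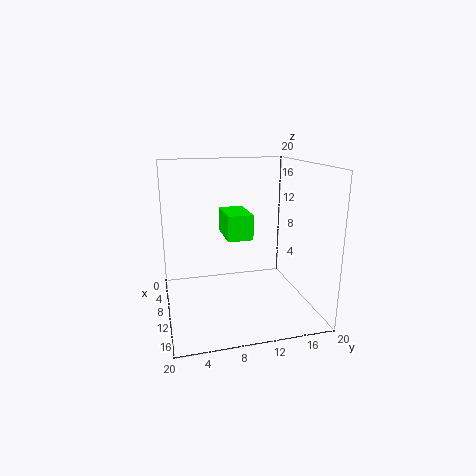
cx = 12, cy = 7, cz = 12, w = 5, h = 3, color = 'lime'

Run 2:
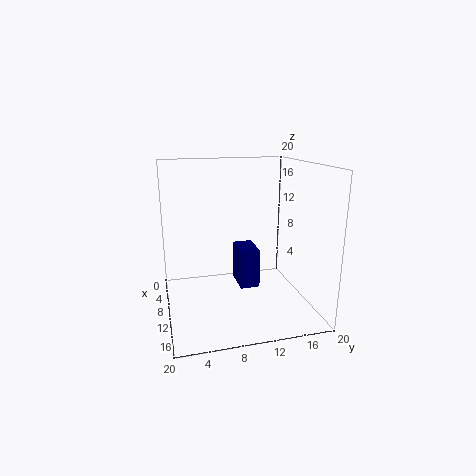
cx = 3, cy = 11, cz = 1, w = 5, h = 6, color = 'navy'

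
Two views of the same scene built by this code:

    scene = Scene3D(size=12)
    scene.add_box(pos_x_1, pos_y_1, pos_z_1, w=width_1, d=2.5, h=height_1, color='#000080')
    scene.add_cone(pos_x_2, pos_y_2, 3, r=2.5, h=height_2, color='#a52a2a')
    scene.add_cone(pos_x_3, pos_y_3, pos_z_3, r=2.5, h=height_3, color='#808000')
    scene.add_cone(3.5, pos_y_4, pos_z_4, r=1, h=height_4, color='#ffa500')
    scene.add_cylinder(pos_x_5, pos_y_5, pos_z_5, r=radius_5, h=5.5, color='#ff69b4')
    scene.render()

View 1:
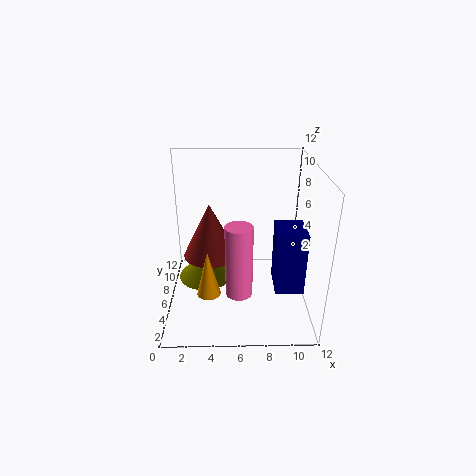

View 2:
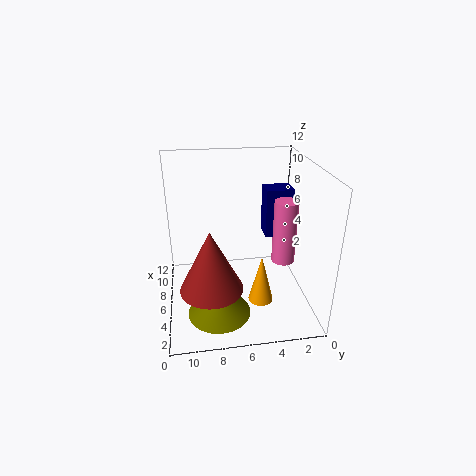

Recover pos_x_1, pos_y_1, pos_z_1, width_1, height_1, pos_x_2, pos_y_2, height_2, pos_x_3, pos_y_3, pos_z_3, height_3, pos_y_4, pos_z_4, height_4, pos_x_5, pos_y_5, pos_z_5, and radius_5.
pos_x_1 = 8.5, pos_y_1 = 0.5, pos_z_1 = 4.5, width_1 = 2, height_1 = 4.5, pos_x_2 = 3.5, pos_y_2 = 8.5, height_2 = 5, pos_x_3 = 3, pos_y_3 = 8, pos_z_3 = 1, height_3 = 2, pos_y_4 = 4.5, pos_z_4 = 1.5, height_4 = 4, pos_x_5 = 6, pos_y_5 = 2, pos_z_5 = 3.5, radius_5 = 1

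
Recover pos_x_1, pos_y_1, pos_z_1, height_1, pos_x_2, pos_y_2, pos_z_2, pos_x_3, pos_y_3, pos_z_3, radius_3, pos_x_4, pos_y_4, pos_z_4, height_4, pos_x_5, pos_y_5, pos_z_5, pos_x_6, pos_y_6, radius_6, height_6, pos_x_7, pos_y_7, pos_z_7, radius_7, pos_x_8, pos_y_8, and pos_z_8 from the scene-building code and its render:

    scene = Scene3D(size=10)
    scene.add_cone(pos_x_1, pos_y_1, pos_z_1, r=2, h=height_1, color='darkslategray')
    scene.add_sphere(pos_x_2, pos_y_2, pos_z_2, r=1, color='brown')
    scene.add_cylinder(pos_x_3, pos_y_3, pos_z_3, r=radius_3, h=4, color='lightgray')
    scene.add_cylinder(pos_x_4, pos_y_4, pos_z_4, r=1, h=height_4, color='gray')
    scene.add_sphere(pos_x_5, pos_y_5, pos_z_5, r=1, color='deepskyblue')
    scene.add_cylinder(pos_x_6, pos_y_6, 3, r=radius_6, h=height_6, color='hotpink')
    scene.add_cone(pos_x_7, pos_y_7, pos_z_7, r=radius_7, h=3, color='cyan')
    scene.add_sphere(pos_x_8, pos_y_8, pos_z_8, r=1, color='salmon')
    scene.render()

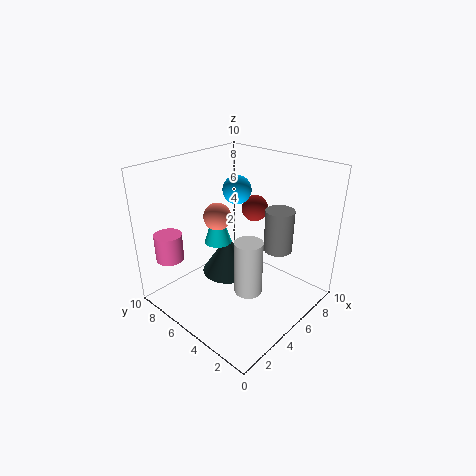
pos_x_1 = 6
pos_y_1 = 7
pos_z_1 = 1
height_1 = 3
pos_x_2 = 8
pos_y_2 = 6
pos_z_2 = 6
pos_x_3 = 5
pos_y_3 = 4
pos_z_3 = 1
radius_3 = 1
pos_x_4 = 7
pos_y_4 = 3
pos_z_4 = 4
height_4 = 3
pos_x_5 = 6
pos_y_5 = 6
pos_z_5 = 8
pos_x_6 = 2
pos_y_6 = 9
radius_6 = 1
height_6 = 2
pos_x_7 = 5
pos_y_7 = 7
pos_z_7 = 4
radius_7 = 1
pos_x_8 = 5
pos_y_8 = 7
pos_z_8 = 6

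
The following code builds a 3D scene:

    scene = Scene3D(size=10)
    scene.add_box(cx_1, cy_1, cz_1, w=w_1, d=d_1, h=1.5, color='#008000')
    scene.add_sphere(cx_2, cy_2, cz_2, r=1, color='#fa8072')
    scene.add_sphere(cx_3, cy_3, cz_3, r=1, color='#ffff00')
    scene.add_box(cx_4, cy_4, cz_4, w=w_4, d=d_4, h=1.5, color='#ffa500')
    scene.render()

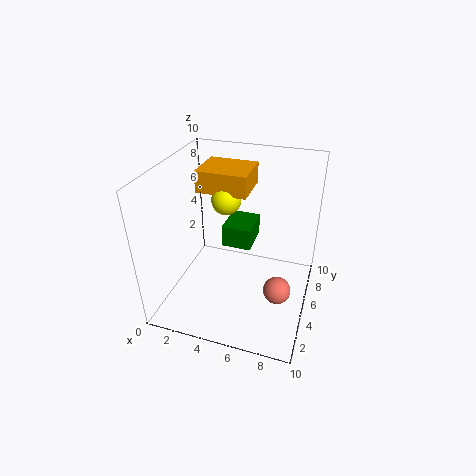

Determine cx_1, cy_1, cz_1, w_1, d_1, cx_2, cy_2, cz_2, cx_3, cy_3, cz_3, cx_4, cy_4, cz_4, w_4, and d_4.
cx_1 = 4
cy_1 = 4.5
cz_1 = 4.5
w_1 = 2
d_1 = 2.5
cx_2 = 8
cy_2 = 5
cz_2 = 1
cx_3 = 4
cy_3 = 5.5
cz_3 = 7.5
cx_4 = 2
cy_4 = 5
cz_4 = 8
w_4 = 3.5
d_4 = 3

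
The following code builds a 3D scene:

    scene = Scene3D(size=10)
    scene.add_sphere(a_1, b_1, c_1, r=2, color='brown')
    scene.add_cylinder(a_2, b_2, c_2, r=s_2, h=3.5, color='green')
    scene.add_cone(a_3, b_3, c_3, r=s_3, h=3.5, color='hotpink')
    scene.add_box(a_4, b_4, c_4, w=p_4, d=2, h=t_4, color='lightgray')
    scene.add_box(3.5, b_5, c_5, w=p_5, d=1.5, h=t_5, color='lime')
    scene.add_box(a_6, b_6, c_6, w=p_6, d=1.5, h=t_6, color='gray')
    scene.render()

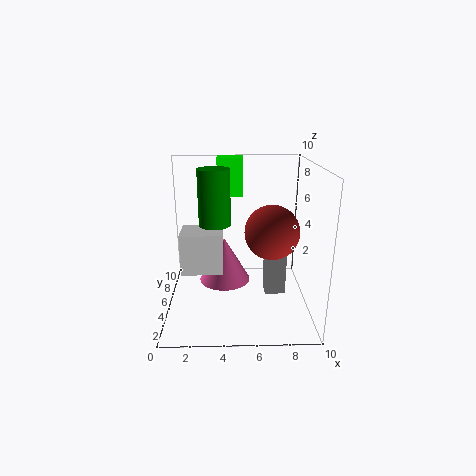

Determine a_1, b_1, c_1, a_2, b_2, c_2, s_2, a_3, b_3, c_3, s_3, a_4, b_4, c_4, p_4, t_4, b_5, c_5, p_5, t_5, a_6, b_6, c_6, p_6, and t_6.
a_1 = 7.5
b_1 = 6
c_1 = 5
a_2 = 3.5
b_2 = 3.5
c_2 = 6.5
s_2 = 1
a_3 = 4
b_3 = 7.5
c_3 = 0.5
s_3 = 2
a_4 = 1.5
b_4 = 1.5
c_4 = 4
p_4 = 2.5
t_4 = 2.5
b_5 = 8.5
c_5 = 7
p_5 = 2
t_5 = 3
a_6 = 7
b_6 = 5
c_6 = 0.5
p_6 = 1.5
t_6 = 3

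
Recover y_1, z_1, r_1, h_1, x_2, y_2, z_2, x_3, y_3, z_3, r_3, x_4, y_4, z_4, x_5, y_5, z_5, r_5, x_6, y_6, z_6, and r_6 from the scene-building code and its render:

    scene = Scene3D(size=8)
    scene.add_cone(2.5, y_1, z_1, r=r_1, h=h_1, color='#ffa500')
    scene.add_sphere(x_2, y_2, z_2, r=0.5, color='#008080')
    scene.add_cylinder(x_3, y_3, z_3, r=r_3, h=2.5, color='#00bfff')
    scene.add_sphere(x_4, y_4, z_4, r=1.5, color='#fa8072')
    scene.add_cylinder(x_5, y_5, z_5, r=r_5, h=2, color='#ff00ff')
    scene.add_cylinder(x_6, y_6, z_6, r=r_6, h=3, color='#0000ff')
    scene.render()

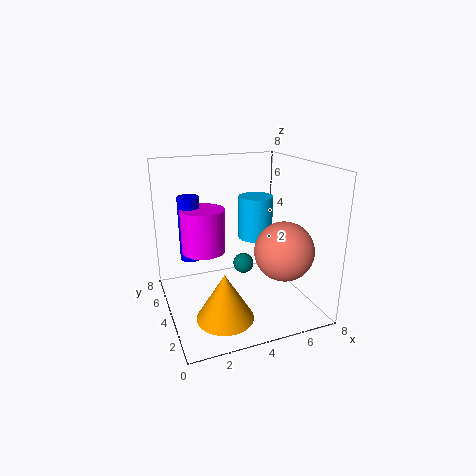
y_1 = 2; z_1 = 0.5; r_1 = 1.5; h_1 = 2.5; x_2 = 3.5; y_2 = 2; z_2 = 3.5; x_3 = 5.5; y_3 = 5; z_3 = 3.5; r_3 = 1; x_4 = 5.5; y_4 = 1.5; z_4 = 4; x_5 = 1.5; y_5 = 2; z_5 = 4.5; r_5 = 1; x_6 = 1; y_6 = 2.5; z_6 = 4; r_6 = 0.5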